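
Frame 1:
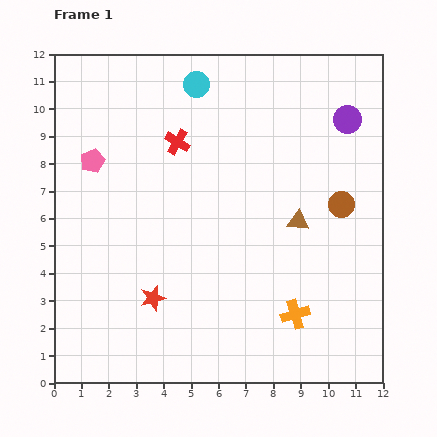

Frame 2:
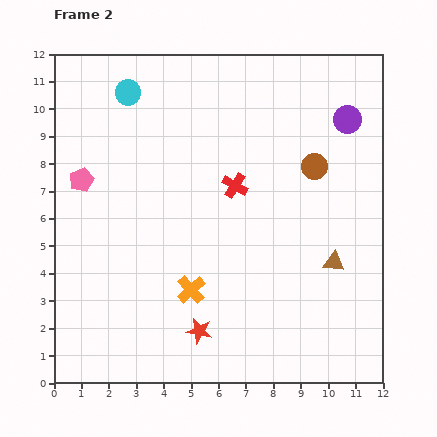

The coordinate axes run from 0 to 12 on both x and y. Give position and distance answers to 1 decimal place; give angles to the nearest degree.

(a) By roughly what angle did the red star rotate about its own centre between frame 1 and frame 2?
25° clockwise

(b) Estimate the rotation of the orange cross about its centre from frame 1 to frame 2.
26° counter-clockwise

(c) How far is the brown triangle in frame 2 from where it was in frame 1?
2.0

The brown triangle moved from (8.9, 5.9) to (10.2, 4.4), a distance of √(1.3² + 1.5²) ≈ 2.0.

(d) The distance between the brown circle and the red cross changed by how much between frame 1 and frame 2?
-3.4

Distance in frame 1: 6.4. Distance in frame 2: 3.0.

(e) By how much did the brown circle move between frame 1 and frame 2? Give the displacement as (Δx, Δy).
(-1.0, 1.4)

The brown circle was at (10.5, 6.5) in frame 1 and (9.5, 7.9) in frame 2.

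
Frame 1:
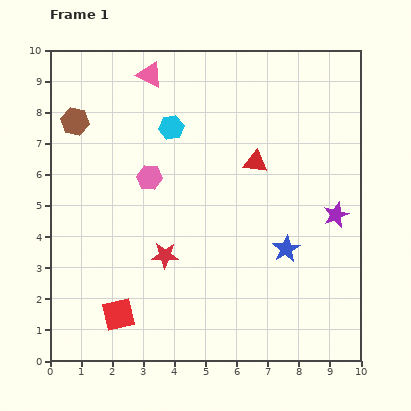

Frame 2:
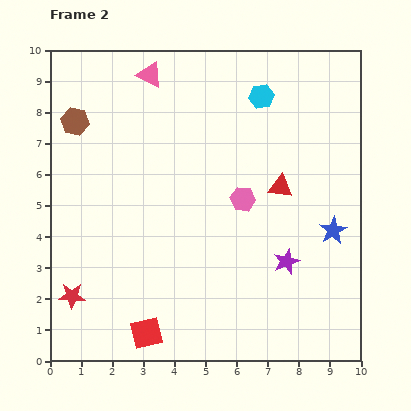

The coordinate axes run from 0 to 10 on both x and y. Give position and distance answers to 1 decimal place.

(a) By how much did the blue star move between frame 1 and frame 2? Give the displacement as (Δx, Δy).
(1.5, 0.6)

The blue star was at (7.6, 3.6) in frame 1 and (9.1, 4.2) in frame 2.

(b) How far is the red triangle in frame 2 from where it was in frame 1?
1.1

The red triangle moved from (6.6, 6.4) to (7.4, 5.6), a distance of √(0.8² + 0.8²) ≈ 1.1.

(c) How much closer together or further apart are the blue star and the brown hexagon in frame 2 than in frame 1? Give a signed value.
+1.1

Distance in frame 1: 7.9. Distance in frame 2: 9.0.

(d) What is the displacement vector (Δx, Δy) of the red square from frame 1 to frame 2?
(0.9, -0.6)

The red square was at (2.2, 1.5) in frame 1 and (3.1, 0.9) in frame 2.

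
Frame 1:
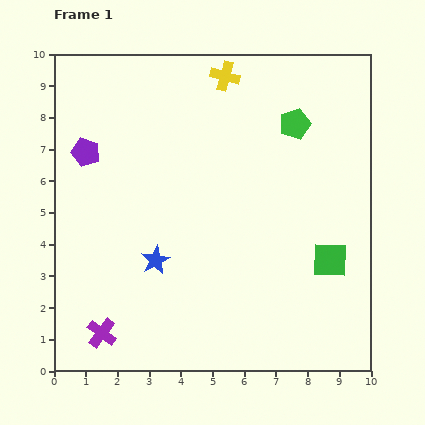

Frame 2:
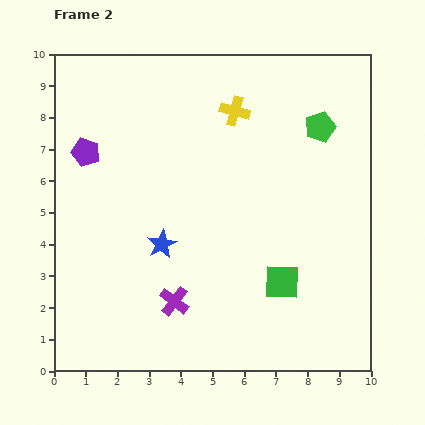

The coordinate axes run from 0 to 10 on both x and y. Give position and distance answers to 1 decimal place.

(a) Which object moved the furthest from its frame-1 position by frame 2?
the purple cross

(moved 2.5; next 1.7)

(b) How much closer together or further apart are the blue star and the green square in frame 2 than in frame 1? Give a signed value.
-1.5

Distance in frame 1: 5.5. Distance in frame 2: 4.0.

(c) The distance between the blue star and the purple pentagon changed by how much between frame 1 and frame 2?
-0.2

Distance in frame 1: 4.0. Distance in frame 2: 3.8.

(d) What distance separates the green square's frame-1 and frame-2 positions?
1.7

The green square moved from (8.7, 3.5) to (7.2, 2.8), a distance of √(1.5² + 0.7²) ≈ 1.7.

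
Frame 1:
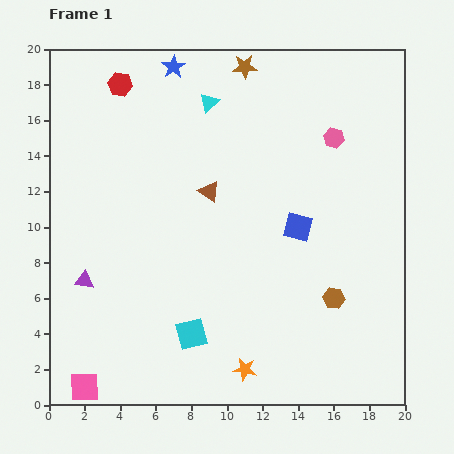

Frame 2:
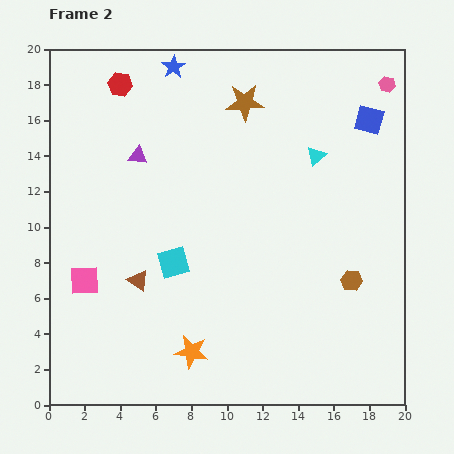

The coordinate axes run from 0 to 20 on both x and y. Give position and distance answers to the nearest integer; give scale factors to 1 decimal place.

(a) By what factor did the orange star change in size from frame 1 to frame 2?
1.4×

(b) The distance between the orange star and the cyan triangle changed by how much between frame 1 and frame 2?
-2

Distance in frame 1: 15. Distance in frame 2: 13.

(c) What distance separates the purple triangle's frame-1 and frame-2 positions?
8

The purple triangle moved from (2, 7) to (5, 14), a distance of √(3² + 7²) ≈ 8.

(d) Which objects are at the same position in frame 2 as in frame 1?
the blue star, the red hexagon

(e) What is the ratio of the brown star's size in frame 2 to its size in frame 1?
1.6×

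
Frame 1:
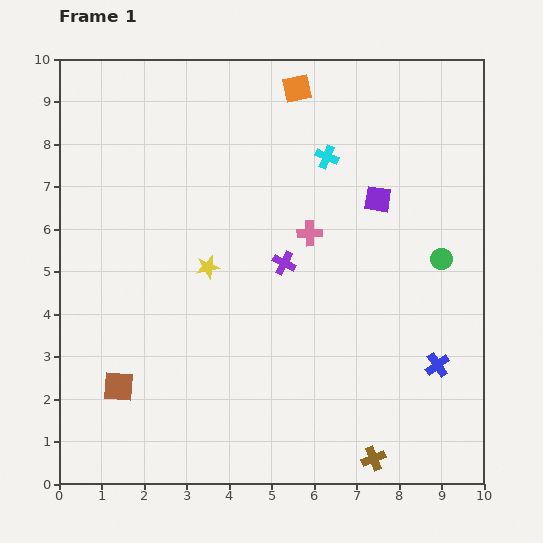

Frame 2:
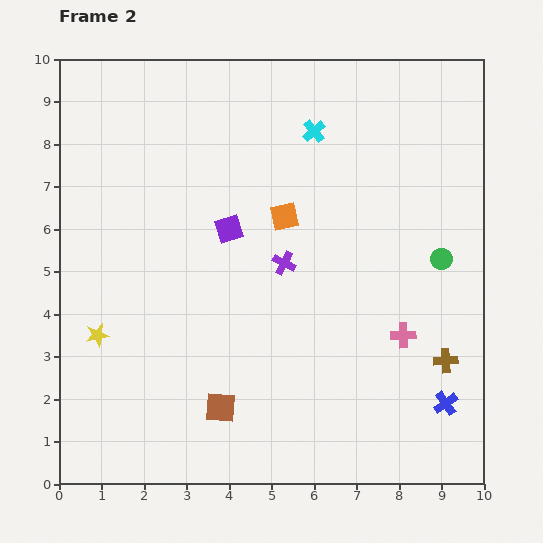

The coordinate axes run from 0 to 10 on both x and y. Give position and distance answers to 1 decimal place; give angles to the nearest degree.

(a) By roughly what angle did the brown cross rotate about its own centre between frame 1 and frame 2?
17° clockwise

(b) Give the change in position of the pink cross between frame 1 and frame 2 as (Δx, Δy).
(2.2, -2.4)

The pink cross was at (5.9, 5.9) in frame 1 and (8.1, 3.5) in frame 2.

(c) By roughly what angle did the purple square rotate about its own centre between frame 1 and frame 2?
27° counter-clockwise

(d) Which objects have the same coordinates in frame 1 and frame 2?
the purple cross, the green circle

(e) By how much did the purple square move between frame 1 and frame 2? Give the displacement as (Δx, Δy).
(-3.5, -0.7)

The purple square was at (7.5, 6.7) in frame 1 and (4.0, 6.0) in frame 2.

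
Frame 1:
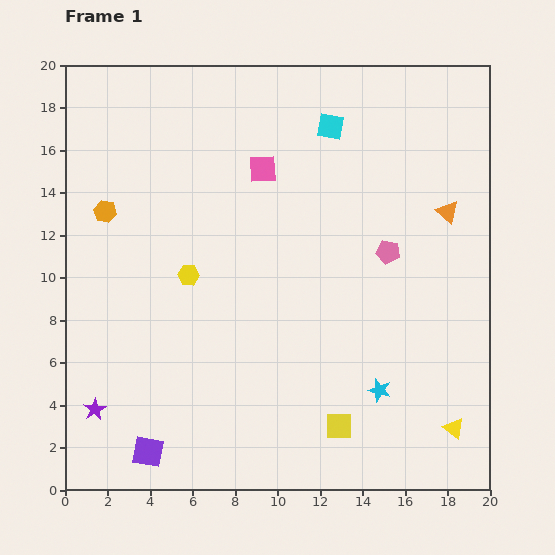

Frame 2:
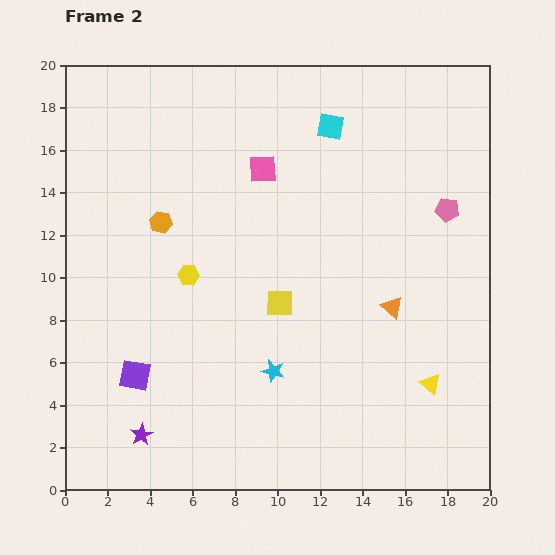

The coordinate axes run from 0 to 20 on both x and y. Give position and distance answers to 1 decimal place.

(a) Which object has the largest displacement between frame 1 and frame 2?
the yellow square

(moved 6.4; next 5.2)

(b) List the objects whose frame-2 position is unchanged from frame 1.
the cyan square, the pink square, the yellow hexagon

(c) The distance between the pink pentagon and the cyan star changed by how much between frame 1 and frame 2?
+4.7

Distance in frame 1: 6.5. Distance in frame 2: 11.2.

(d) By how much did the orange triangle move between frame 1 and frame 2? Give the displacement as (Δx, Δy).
(-2.6, -4.5)

The orange triangle was at (18.0, 13.1) in frame 1 and (15.4, 8.6) in frame 2.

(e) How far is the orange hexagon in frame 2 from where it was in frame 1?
2.6

The orange hexagon moved from (1.9, 13.1) to (4.5, 12.6), a distance of √(2.6² + 0.5²) ≈ 2.6.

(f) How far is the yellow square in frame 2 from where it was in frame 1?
6.4

The yellow square moved from (12.9, 3.0) to (10.1, 8.8), a distance of √(2.8² + 5.8²) ≈ 6.4.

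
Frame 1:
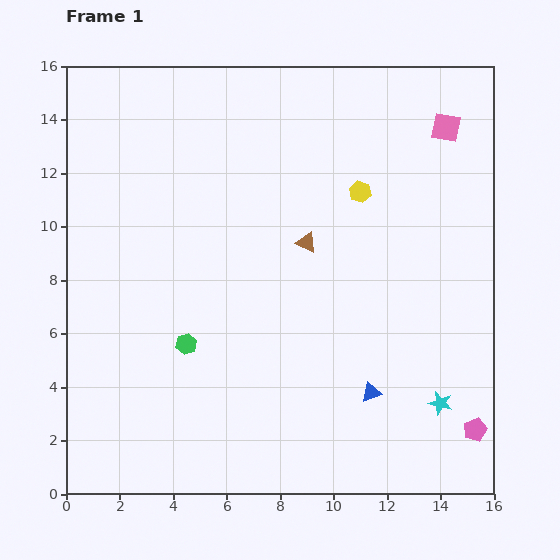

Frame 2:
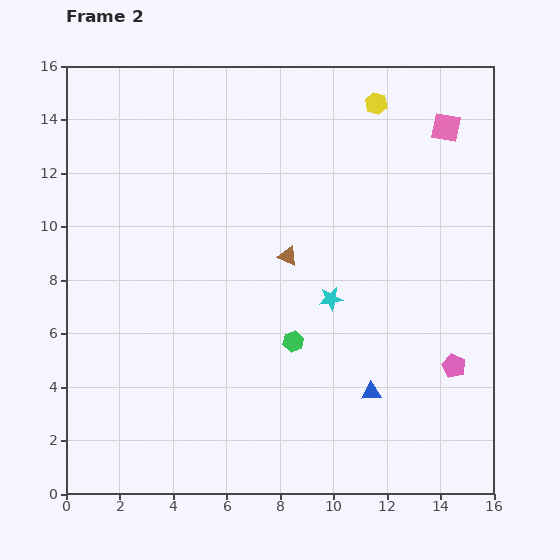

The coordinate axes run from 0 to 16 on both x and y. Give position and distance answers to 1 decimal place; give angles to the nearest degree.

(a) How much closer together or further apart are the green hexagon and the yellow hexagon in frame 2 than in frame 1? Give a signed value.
+0.8

Distance in frame 1: 8.6. Distance in frame 2: 9.4.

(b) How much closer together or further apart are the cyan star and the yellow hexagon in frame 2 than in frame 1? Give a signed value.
-1.0

Distance in frame 1: 8.5. Distance in frame 2: 7.5.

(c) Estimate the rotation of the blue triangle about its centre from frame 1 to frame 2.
17° clockwise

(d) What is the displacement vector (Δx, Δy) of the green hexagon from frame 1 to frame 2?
(4.0, 0.1)

The green hexagon was at (4.5, 5.6) in frame 1 and (8.5, 5.7) in frame 2.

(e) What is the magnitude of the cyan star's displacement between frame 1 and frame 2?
5.7

The cyan star moved from (14.0, 3.4) to (9.9, 7.3), a distance of √(4.1² + 3.9²) ≈ 5.7.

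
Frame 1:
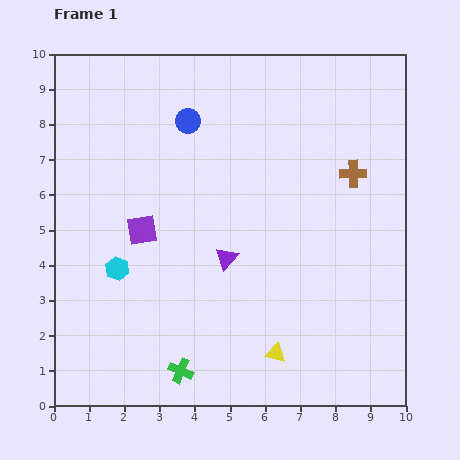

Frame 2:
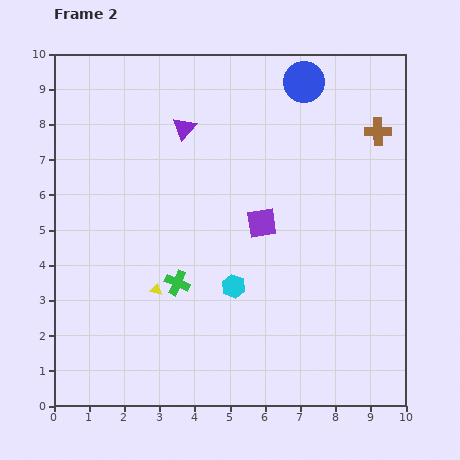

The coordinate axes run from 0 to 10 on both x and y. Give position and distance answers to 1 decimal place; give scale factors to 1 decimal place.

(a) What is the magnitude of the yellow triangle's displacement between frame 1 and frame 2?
3.8

The yellow triangle moved from (6.3, 1.5) to (2.9, 3.3), a distance of √(3.4² + 1.8²) ≈ 3.8.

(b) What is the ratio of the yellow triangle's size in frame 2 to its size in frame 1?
0.6×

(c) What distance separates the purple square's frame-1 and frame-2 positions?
3.4

The purple square moved from (2.5, 5.0) to (5.9, 5.2), a distance of √(3.4² + 0.2²) ≈ 3.4.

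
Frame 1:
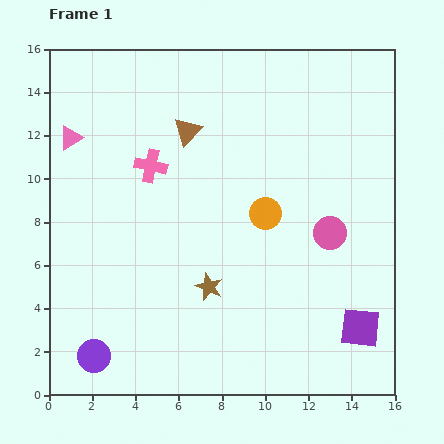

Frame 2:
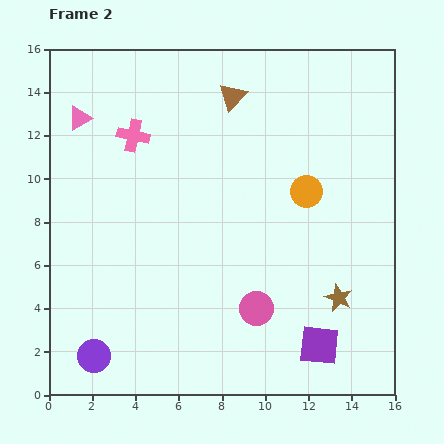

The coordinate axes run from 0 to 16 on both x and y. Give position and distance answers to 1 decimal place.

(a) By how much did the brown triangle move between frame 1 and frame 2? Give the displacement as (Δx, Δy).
(2.1, 1.6)

The brown triangle was at (6.4, 12.2) in frame 1 and (8.5, 13.8) in frame 2.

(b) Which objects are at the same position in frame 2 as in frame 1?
the purple circle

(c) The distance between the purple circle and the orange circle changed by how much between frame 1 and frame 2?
+2.1

Distance in frame 1: 10.3. Distance in frame 2: 12.4.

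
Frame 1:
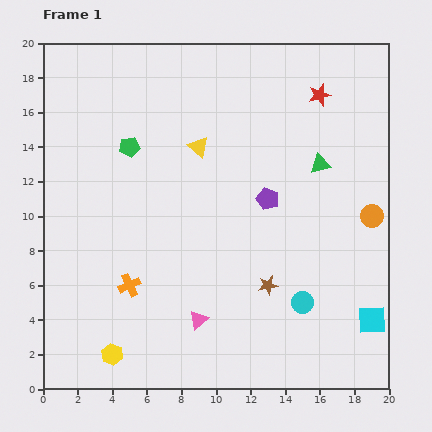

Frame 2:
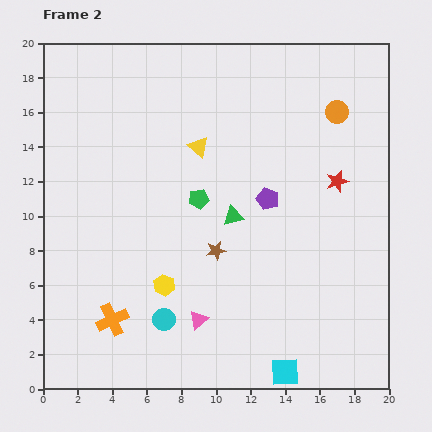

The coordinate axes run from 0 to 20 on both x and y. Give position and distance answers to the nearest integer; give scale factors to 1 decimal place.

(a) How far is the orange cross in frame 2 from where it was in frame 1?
2

The orange cross moved from (5, 6) to (4, 4), a distance of √(1² + 2²) ≈ 2.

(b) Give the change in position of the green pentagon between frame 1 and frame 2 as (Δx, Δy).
(4, -3)

The green pentagon was at (5, 14) in frame 1 and (9, 11) in frame 2.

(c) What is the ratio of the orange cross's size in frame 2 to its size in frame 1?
1.4×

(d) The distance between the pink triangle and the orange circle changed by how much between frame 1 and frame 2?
+2

Distance in frame 1: 12. Distance in frame 2: 14.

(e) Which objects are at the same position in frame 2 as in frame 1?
the yellow triangle, the pink triangle, the purple pentagon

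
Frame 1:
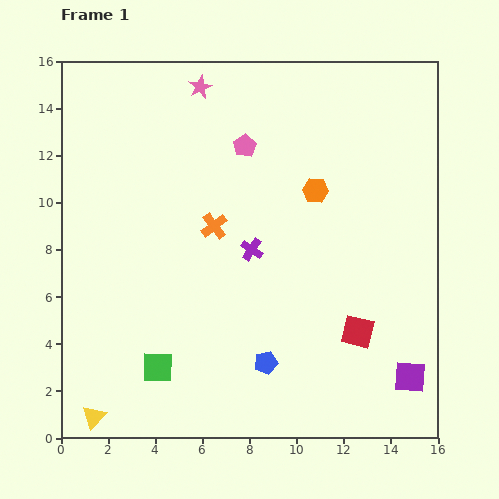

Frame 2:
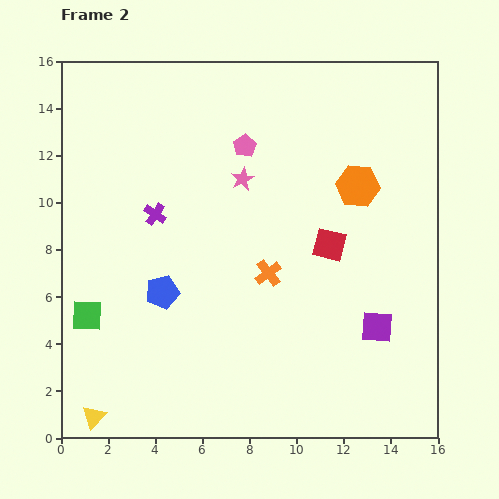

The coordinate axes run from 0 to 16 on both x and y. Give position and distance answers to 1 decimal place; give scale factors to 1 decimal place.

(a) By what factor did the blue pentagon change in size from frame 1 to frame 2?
1.5×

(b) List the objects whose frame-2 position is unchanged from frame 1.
the yellow triangle, the pink pentagon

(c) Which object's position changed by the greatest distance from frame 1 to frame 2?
the blue pentagon

(moved 5.3; next 4.4)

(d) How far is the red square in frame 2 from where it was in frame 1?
3.9

The red square moved from (12.6, 4.5) to (11.4, 8.2), a distance of √(1.2² + 3.7²) ≈ 3.9.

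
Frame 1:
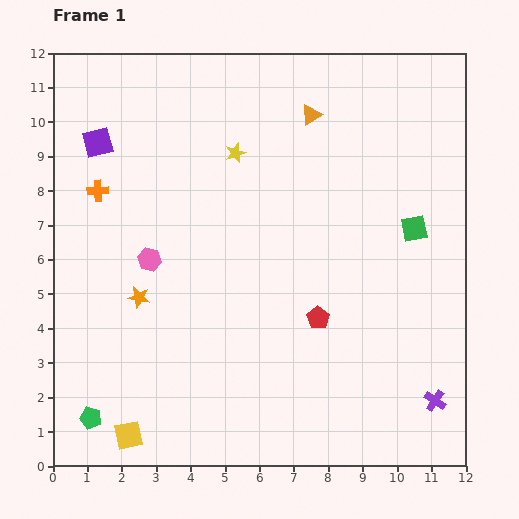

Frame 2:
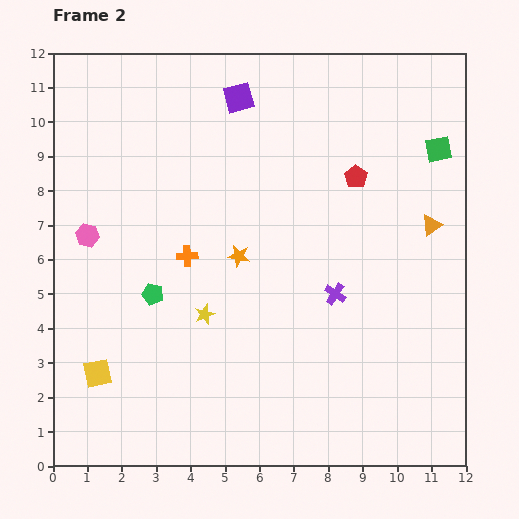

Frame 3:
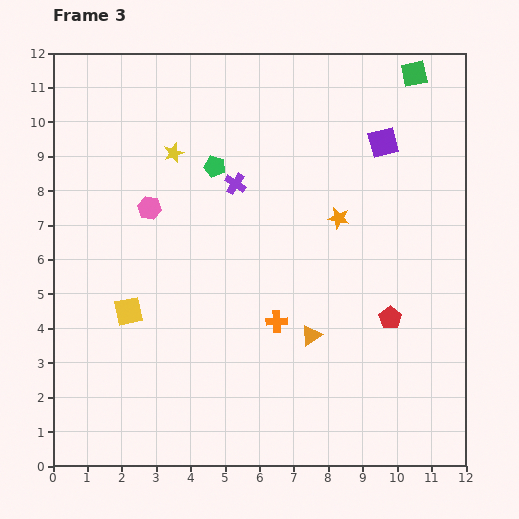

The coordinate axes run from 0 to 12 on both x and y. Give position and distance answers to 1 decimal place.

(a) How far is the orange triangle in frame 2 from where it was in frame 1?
4.7

The orange triangle moved from (7.5, 10.2) to (11.0, 7.0), a distance of √(3.5² + 3.2²) ≈ 4.7.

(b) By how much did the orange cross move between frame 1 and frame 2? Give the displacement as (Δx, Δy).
(2.6, -1.9)

The orange cross was at (1.3, 8.0) in frame 1 and (3.9, 6.1) in frame 2.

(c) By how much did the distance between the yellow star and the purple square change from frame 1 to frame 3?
+2.1

Distance in frame 1: 4.0. Distance in frame 3: 6.1.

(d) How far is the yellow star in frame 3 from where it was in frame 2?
4.8

The yellow star moved from (4.4, 4.4) to (3.5, 9.1), a distance of √(0.9² + 4.7²) ≈ 4.8.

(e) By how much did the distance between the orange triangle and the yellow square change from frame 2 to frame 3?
-5.3

Distance in frame 2: 10.6. Distance in frame 3: 5.3.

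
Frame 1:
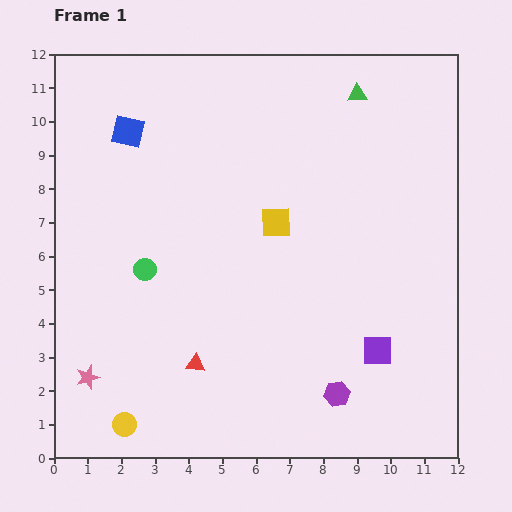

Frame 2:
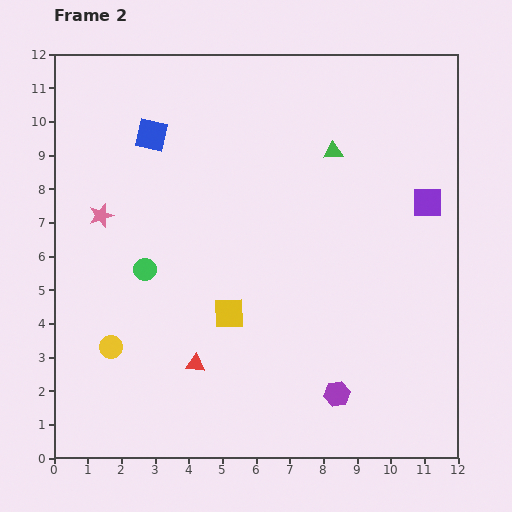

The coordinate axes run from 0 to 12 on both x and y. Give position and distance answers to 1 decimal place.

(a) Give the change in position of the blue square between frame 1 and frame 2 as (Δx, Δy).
(0.7, -0.1)

The blue square was at (2.2, 9.7) in frame 1 and (2.9, 9.6) in frame 2.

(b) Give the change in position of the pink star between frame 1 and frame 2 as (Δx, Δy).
(0.4, 4.8)

The pink star was at (1.0, 2.4) in frame 1 and (1.4, 7.2) in frame 2.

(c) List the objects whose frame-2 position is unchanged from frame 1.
the red triangle, the green circle, the purple hexagon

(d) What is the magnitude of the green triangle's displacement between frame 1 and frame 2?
1.8

The green triangle moved from (9.0, 10.8) to (8.3, 9.1), a distance of √(0.7² + 1.7²) ≈ 1.8.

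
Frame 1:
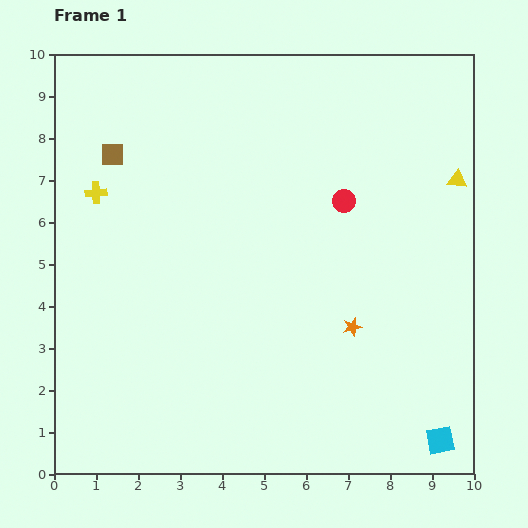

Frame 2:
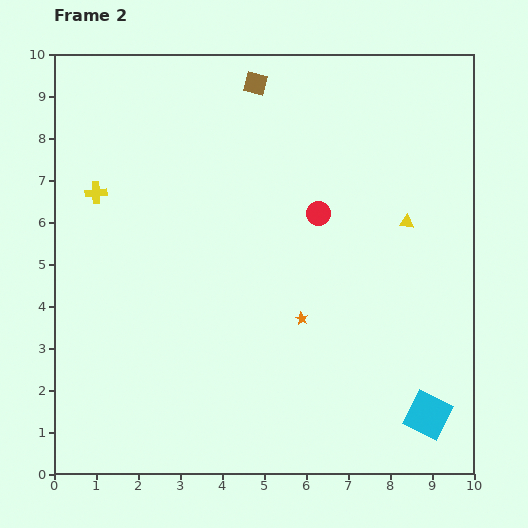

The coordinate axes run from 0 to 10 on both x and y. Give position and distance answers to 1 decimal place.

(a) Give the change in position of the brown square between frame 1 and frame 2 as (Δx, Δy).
(3.4, 1.7)

The brown square was at (1.4, 7.6) in frame 1 and (4.8, 9.3) in frame 2.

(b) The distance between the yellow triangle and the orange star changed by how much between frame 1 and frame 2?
-0.9

Distance in frame 1: 4.3. Distance in frame 2: 3.4.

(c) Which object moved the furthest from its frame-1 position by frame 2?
the brown square

(moved 3.8; next 1.6)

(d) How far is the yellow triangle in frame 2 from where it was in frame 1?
1.6

The yellow triangle moved from (9.6, 7.0) to (8.4, 6.0), a distance of √(1.2² + 1.0²) ≈ 1.6.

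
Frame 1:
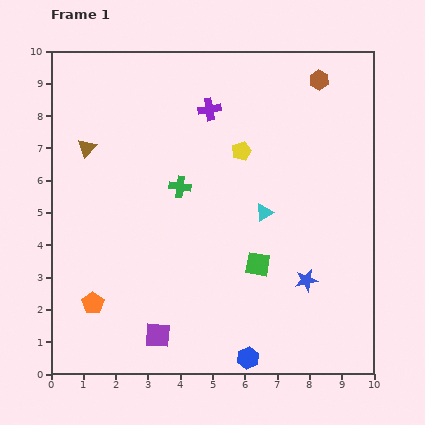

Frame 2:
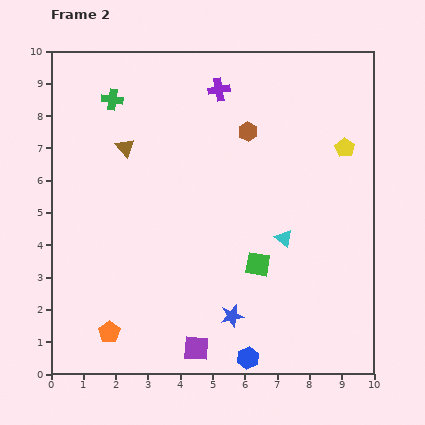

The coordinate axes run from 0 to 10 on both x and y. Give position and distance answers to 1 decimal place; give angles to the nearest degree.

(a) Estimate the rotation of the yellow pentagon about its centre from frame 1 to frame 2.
19° counter-clockwise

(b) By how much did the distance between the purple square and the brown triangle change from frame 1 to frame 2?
+0.4

Distance in frame 1: 6.2. Distance in frame 2: 6.6.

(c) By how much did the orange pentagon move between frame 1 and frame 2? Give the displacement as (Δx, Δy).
(0.5, -0.9)

The orange pentagon was at (1.3, 2.2) in frame 1 and (1.8, 1.3) in frame 2.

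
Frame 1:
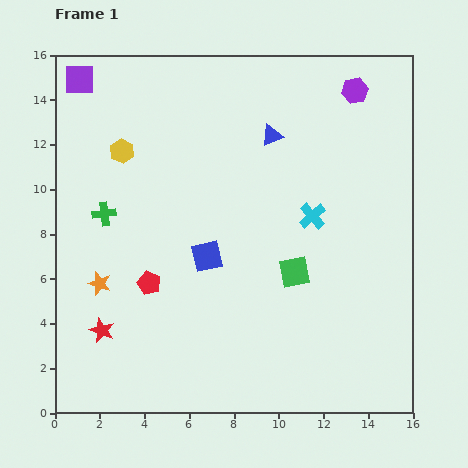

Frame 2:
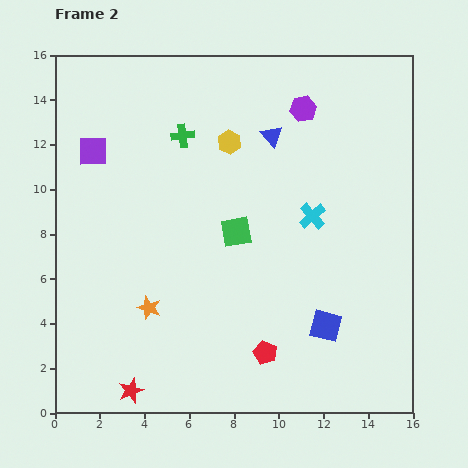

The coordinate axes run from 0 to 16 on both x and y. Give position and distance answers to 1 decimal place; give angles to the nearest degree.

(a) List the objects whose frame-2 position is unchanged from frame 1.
the cyan cross, the blue triangle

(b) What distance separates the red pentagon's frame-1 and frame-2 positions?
6.1

The red pentagon moved from (4.2, 5.8) to (9.4, 2.7), a distance of √(5.2² + 3.1²) ≈ 6.1.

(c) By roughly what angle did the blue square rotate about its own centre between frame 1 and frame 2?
27° clockwise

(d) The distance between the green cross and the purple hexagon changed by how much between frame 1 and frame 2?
-7.0

Distance in frame 1: 12.5. Distance in frame 2: 5.5.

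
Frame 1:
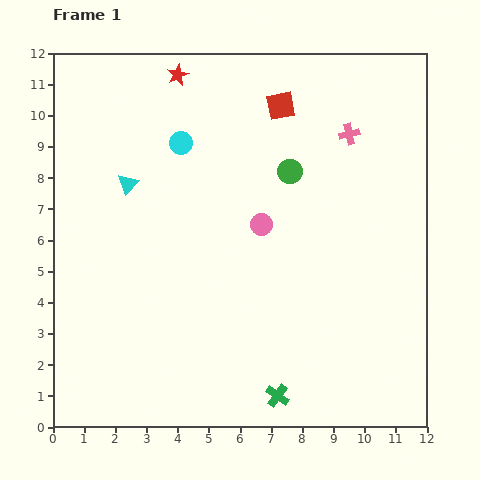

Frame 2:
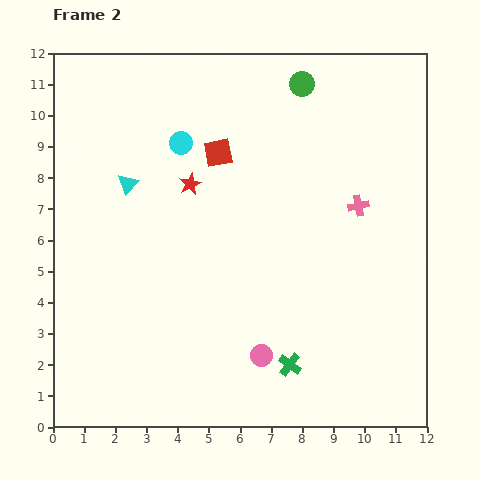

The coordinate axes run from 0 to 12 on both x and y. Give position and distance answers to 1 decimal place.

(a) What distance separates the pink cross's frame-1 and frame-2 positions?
2.3

The pink cross moved from (9.5, 9.4) to (9.8, 7.1), a distance of √(0.3² + 2.3²) ≈ 2.3.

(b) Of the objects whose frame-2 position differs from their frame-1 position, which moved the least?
the green cross

(moved 1.1)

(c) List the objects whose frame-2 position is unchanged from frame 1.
the cyan triangle, the cyan circle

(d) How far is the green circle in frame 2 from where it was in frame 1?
2.8

The green circle moved from (7.6, 8.2) to (8.0, 11.0), a distance of √(0.4² + 2.8²) ≈ 2.8.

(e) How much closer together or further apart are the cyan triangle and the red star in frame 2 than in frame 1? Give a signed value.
-1.8

Distance in frame 1: 3.8. Distance in frame 2: 2.0.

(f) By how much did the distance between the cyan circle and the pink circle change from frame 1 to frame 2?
+3.6

Distance in frame 1: 3.7. Distance in frame 2: 7.3.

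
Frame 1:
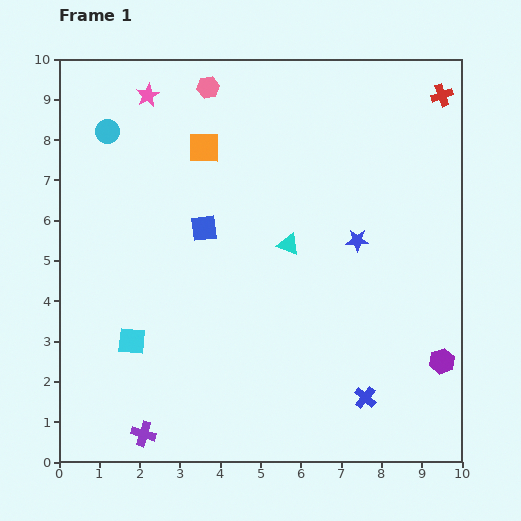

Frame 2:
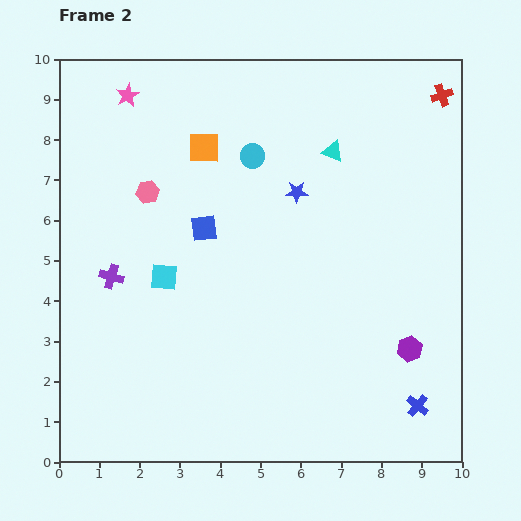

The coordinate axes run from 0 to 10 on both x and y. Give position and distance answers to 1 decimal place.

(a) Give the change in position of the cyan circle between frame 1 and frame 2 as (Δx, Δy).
(3.6, -0.6)

The cyan circle was at (1.2, 8.2) in frame 1 and (4.8, 7.6) in frame 2.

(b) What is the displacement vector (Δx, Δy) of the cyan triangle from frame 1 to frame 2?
(1.1, 2.3)

The cyan triangle was at (5.7, 5.4) in frame 1 and (6.8, 7.7) in frame 2.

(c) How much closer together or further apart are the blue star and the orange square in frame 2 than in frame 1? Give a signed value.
-1.9

Distance in frame 1: 4.4. Distance in frame 2: 2.5.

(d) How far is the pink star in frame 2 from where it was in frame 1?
0.5

The pink star moved from (2.2, 9.1) to (1.7, 9.1), a distance of √(0.5² + 0.0²) ≈ 0.5.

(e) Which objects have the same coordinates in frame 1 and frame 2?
the blue square, the red cross, the orange square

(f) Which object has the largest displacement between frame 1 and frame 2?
the purple cross

(moved 4.0; next 3.6)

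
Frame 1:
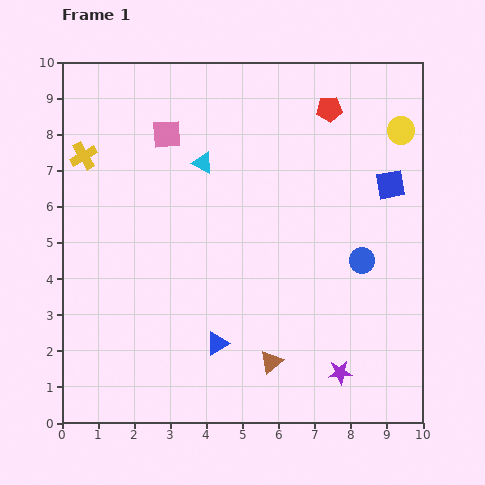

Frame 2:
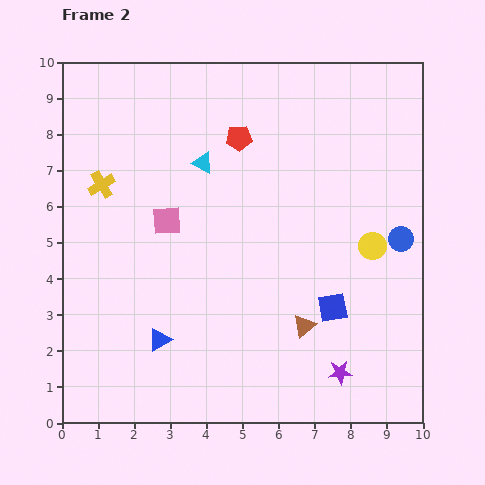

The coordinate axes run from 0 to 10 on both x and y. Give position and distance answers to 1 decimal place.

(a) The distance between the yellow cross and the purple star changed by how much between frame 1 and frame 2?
-0.9

Distance in frame 1: 9.3. Distance in frame 2: 8.4.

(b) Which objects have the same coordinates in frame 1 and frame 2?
the purple star, the cyan triangle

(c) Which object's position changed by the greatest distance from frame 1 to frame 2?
the blue square

(moved 3.8; next 3.3)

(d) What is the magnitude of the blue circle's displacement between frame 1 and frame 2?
1.3

The blue circle moved from (8.3, 4.5) to (9.4, 5.1), a distance of √(1.1² + 0.6²) ≈ 1.3.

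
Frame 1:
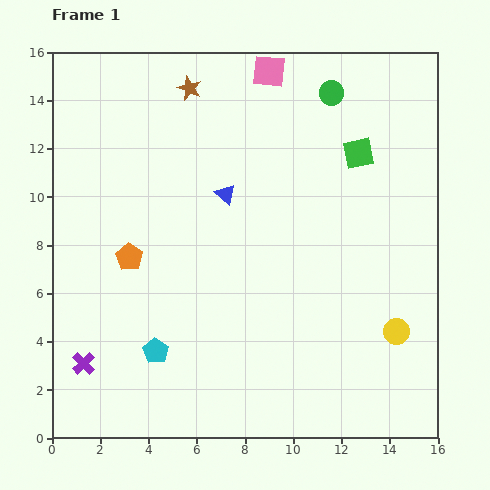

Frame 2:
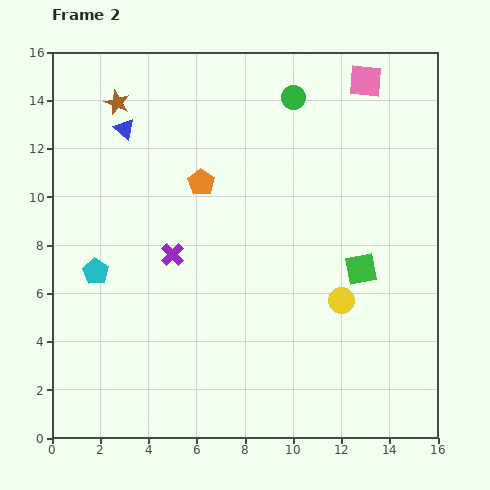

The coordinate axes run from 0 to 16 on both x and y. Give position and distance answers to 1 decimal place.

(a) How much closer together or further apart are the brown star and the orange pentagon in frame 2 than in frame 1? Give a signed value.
-2.6

Distance in frame 1: 7.4. Distance in frame 2: 4.8.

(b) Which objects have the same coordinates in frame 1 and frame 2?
none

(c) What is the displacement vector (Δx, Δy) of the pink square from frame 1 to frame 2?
(4.0, -0.4)

The pink square was at (9.0, 15.2) in frame 1 and (13.0, 14.8) in frame 2.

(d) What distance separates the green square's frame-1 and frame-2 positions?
4.8

The green square moved from (12.7, 11.8) to (12.8, 7.0), a distance of √(0.1² + 4.8²) ≈ 4.8.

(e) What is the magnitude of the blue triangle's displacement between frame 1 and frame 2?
5.0

The blue triangle moved from (7.2, 10.1) to (3.0, 12.8), a distance of √(4.2² + 2.7²) ≈ 5.0.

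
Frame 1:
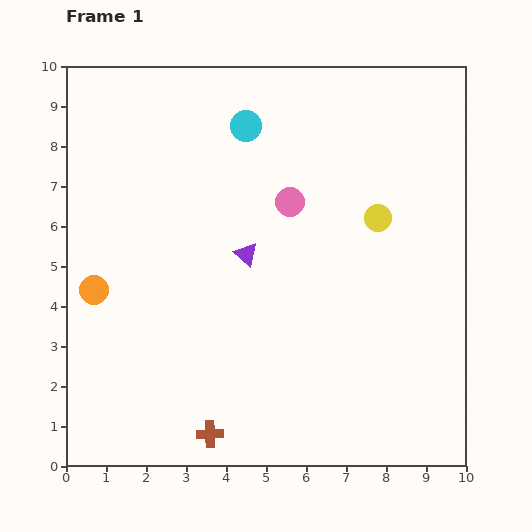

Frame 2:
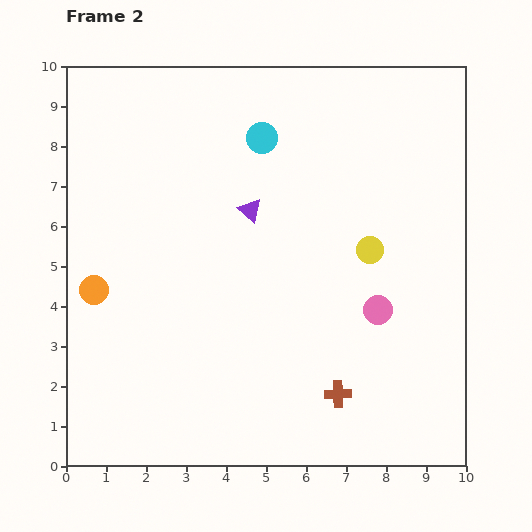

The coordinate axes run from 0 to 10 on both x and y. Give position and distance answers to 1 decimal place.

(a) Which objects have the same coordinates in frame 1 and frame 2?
the orange circle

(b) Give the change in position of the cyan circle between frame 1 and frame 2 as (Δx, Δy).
(0.4, -0.3)

The cyan circle was at (4.5, 8.5) in frame 1 and (4.9, 8.2) in frame 2.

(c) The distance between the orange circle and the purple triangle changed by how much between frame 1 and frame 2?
+0.5

Distance in frame 1: 3.9. Distance in frame 2: 4.4.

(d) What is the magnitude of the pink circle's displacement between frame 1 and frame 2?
3.5

The pink circle moved from (5.6, 6.6) to (7.8, 3.9), a distance of √(2.2² + 2.7²) ≈ 3.5.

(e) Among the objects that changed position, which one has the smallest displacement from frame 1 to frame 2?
the cyan circle

(moved 0.5)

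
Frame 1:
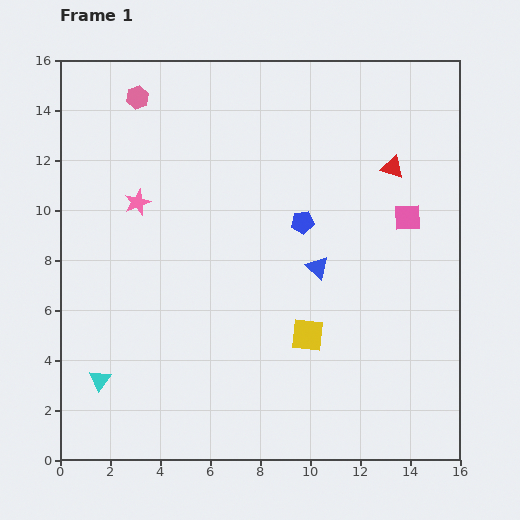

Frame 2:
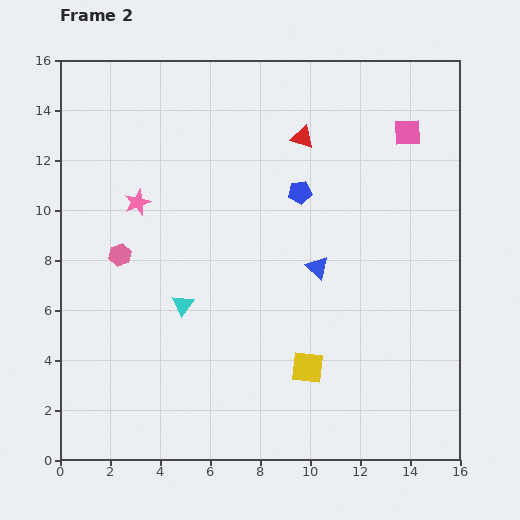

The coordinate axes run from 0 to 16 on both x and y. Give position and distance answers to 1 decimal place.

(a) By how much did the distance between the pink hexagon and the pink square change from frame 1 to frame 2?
+0.7

Distance in frame 1: 11.8. Distance in frame 2: 12.5.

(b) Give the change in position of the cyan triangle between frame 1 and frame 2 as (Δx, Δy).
(3.3, 3.0)

The cyan triangle was at (1.6, 3.2) in frame 1 and (4.9, 6.2) in frame 2.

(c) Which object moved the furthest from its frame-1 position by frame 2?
the pink hexagon

(moved 6.3; next 4.5)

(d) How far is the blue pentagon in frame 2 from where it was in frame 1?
1.2

The blue pentagon moved from (9.7, 9.5) to (9.6, 10.7), a distance of √(0.1² + 1.2²) ≈ 1.2.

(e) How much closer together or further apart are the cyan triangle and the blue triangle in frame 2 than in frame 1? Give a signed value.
-4.2

Distance in frame 1: 9.8. Distance in frame 2: 5.6.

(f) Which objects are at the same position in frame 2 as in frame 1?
the pink star, the blue triangle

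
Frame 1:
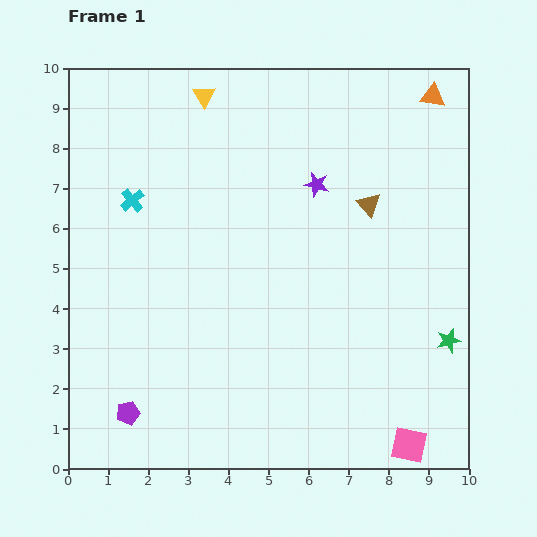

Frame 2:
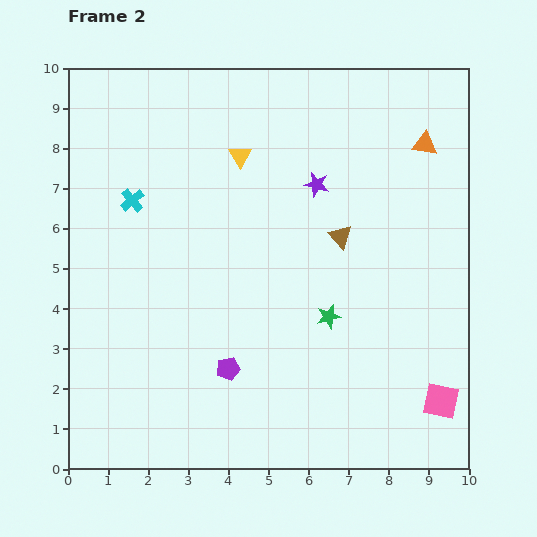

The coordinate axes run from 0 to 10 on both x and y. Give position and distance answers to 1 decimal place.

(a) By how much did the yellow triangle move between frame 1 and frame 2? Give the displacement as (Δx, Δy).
(0.9, -1.5)

The yellow triangle was at (3.4, 9.3) in frame 1 and (4.3, 7.8) in frame 2.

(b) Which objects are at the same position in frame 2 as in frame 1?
the cyan cross, the purple star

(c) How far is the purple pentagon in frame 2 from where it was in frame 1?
2.7

The purple pentagon moved from (1.5, 1.4) to (4.0, 2.5), a distance of √(2.5² + 1.1²) ≈ 2.7.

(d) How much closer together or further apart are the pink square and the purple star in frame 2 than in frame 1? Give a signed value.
-0.7

Distance in frame 1: 6.9. Distance in frame 2: 6.2.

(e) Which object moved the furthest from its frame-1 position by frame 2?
the green star

(moved 3.1; next 2.7)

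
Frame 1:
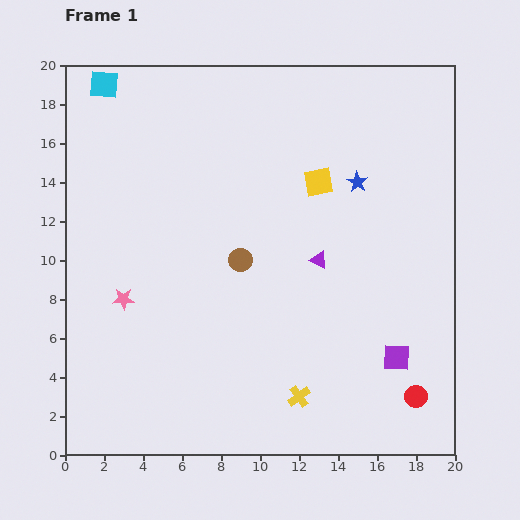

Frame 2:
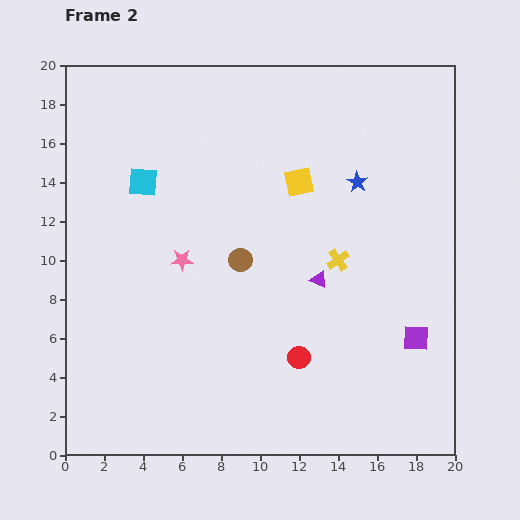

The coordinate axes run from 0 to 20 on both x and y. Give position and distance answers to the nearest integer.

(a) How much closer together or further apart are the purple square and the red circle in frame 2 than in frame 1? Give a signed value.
+4

Distance in frame 1: 2. Distance in frame 2: 6.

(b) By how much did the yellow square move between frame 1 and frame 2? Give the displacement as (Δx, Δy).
(-1, 0)

The yellow square was at (13, 14) in frame 1 and (12, 14) in frame 2.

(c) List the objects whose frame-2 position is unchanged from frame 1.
the brown circle, the blue star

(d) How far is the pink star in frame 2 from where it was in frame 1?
4

The pink star moved from (3, 8) to (6, 10), a distance of √(3² + 2²) ≈ 4.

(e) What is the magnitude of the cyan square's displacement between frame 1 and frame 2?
5

The cyan square moved from (2, 19) to (4, 14), a distance of √(2² + 5²) ≈ 5.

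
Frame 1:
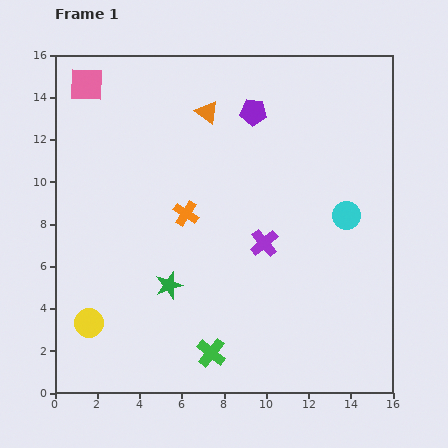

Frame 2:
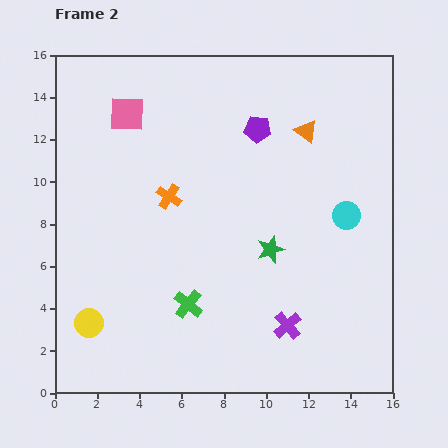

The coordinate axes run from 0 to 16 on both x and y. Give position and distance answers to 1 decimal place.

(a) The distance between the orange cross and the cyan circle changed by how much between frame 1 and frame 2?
+0.8

Distance in frame 1: 7.6. Distance in frame 2: 8.4.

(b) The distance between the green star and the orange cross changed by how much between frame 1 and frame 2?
+1.9

Distance in frame 1: 3.5. Distance in frame 2: 5.4.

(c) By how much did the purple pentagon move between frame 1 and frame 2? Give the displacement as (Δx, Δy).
(0.2, -0.8)

The purple pentagon was at (9.4, 13.3) in frame 1 and (9.6, 12.5) in frame 2.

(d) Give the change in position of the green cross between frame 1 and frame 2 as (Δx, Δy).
(-1.1, 2.3)

The green cross was at (7.4, 1.9) in frame 1 and (6.3, 4.2) in frame 2.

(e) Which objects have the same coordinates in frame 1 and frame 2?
the yellow circle, the cyan circle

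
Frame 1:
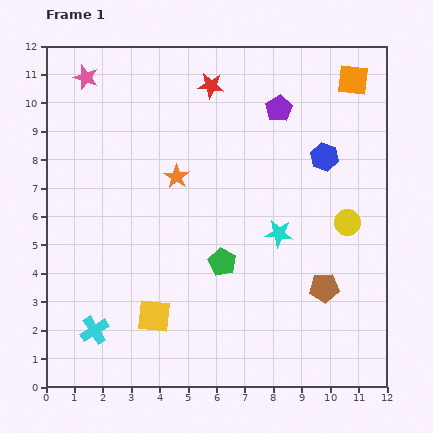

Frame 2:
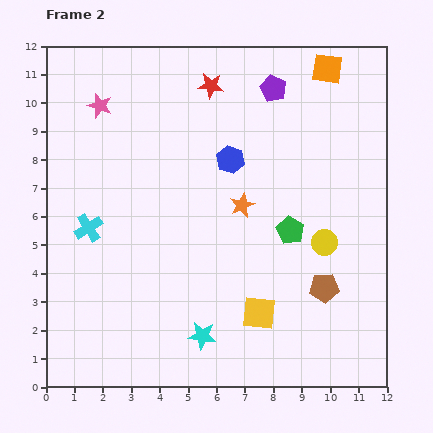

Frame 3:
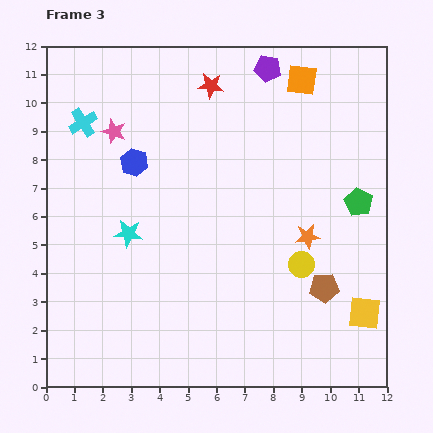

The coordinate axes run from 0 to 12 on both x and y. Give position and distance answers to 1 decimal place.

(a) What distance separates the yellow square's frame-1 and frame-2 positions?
3.7

The yellow square moved from (3.8, 2.5) to (7.5, 2.6), a distance of √(3.7² + 0.1²) ≈ 3.7.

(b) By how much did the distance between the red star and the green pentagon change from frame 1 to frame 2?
-0.4

Distance in frame 1: 6.2. Distance in frame 2: 5.8.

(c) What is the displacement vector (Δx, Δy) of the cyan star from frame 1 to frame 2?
(-2.7, -3.6)

The cyan star was at (8.2, 5.4) in frame 1 and (5.5, 1.8) in frame 2.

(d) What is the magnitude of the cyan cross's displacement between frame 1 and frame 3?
7.3

The cyan cross moved from (1.7, 2.0) to (1.3, 9.3), a distance of √(0.4² + 7.3²) ≈ 7.3.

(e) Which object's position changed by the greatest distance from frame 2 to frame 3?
the cyan star

(moved 4.4; next 3.7)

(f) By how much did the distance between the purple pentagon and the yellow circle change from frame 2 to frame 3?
+1.3

Distance in frame 2: 5.7. Distance in frame 3: 7.0.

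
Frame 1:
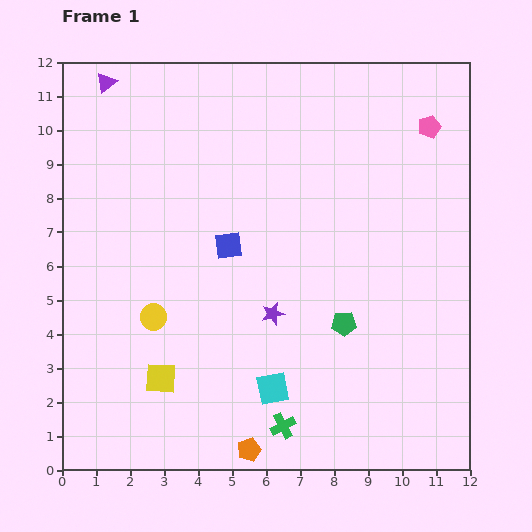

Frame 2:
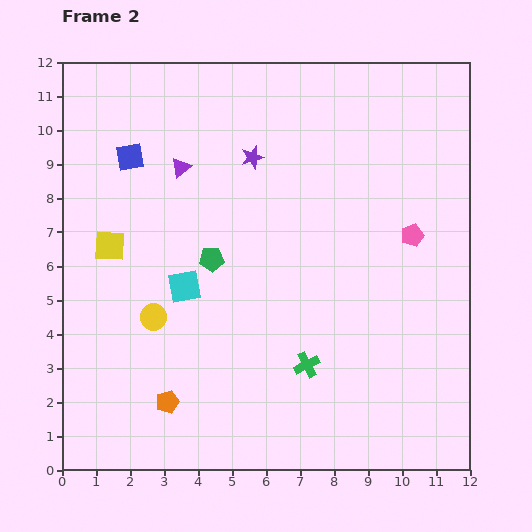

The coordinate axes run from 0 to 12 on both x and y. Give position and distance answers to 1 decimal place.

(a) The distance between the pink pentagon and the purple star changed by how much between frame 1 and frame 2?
-2.0

Distance in frame 1: 7.2. Distance in frame 2: 5.2.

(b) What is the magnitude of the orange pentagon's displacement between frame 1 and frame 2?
2.8

The orange pentagon moved from (5.5, 0.6) to (3.1, 2.0), a distance of √(2.4² + 1.4²) ≈ 2.8.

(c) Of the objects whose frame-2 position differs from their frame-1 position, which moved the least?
the green cross

(moved 1.9)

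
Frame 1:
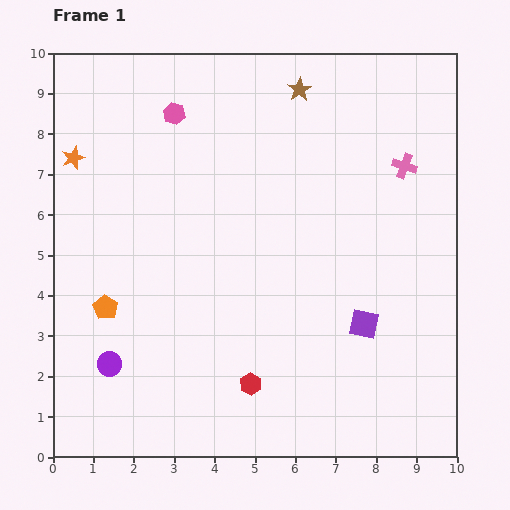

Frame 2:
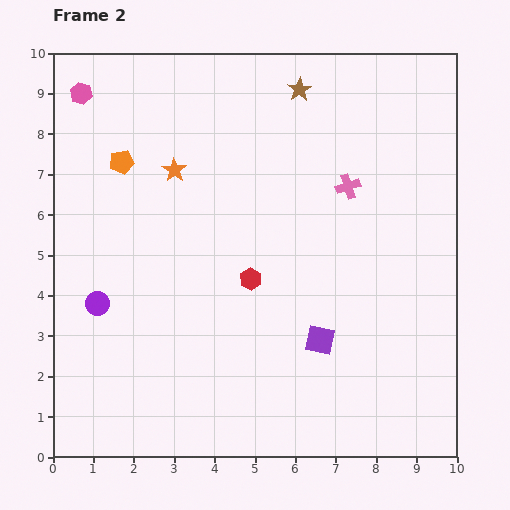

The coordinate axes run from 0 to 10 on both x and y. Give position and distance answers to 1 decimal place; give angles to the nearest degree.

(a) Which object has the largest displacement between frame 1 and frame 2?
the orange pentagon

(moved 3.6; next 2.6)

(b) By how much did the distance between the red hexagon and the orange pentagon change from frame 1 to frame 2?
+0.2

Distance in frame 1: 4.1. Distance in frame 2: 4.3.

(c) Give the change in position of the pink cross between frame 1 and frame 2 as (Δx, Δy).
(-1.4, -0.5)

The pink cross was at (8.7, 7.2) in frame 1 and (7.3, 6.7) in frame 2.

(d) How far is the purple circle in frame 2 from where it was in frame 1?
1.5

The purple circle moved from (1.4, 2.3) to (1.1, 3.8), a distance of √(0.3² + 1.5²) ≈ 1.5.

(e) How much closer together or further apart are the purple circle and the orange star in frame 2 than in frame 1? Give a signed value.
-1.4

Distance in frame 1: 5.2. Distance in frame 2: 3.8.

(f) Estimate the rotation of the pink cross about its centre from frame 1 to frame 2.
37° counter-clockwise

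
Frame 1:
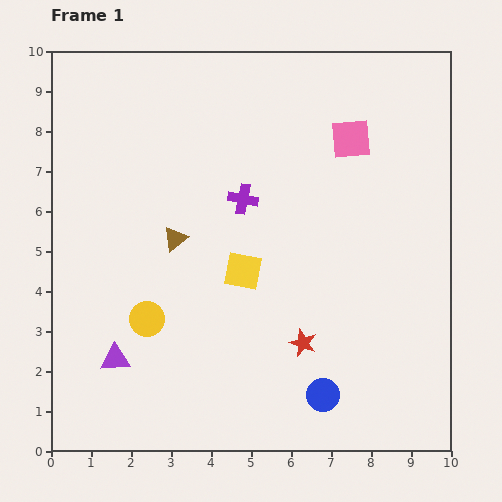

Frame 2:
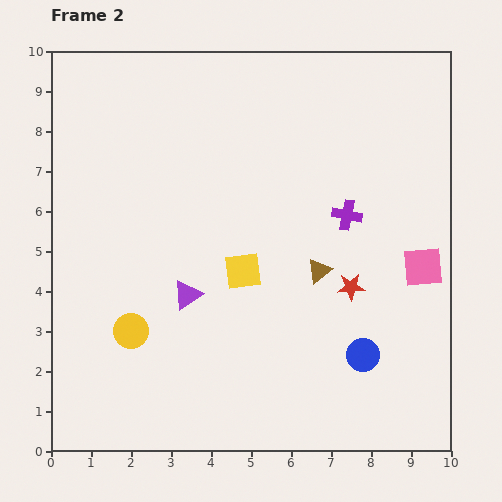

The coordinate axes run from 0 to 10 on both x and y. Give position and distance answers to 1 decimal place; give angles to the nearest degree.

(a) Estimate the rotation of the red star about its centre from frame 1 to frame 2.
24° counter-clockwise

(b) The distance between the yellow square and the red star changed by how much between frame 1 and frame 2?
+0.4

Distance in frame 1: 2.3. Distance in frame 2: 2.7.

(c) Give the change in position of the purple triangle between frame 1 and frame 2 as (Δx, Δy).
(1.8, 1.6)

The purple triangle was at (1.6, 2.3) in frame 1 and (3.4, 3.9) in frame 2.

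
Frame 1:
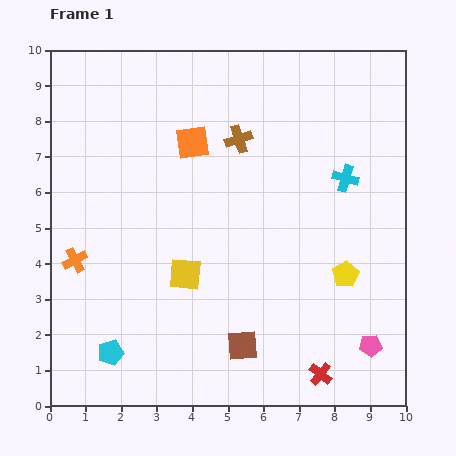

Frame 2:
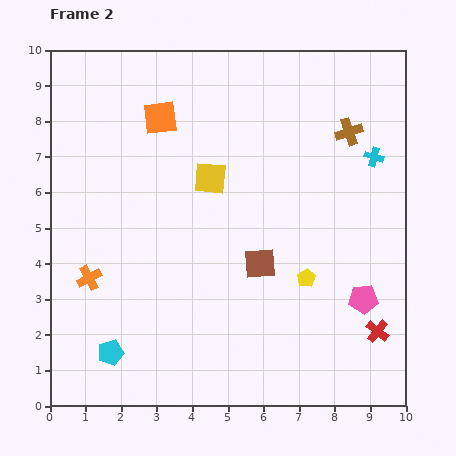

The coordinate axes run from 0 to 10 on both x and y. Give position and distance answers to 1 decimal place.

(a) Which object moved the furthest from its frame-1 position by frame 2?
the brown cross

(moved 3.1; next 2.8)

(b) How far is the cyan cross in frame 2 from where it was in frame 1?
1.0

The cyan cross moved from (8.3, 6.4) to (9.1, 7.0), a distance of √(0.8² + 0.6²) ≈ 1.0.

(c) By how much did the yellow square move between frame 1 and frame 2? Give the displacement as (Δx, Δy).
(0.7, 2.7)

The yellow square was at (3.8, 3.7) in frame 1 and (4.5, 6.4) in frame 2.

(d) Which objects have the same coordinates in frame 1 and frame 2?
the cyan pentagon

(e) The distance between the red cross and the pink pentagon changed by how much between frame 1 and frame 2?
-0.6

Distance in frame 1: 1.6. Distance in frame 2: 1.0.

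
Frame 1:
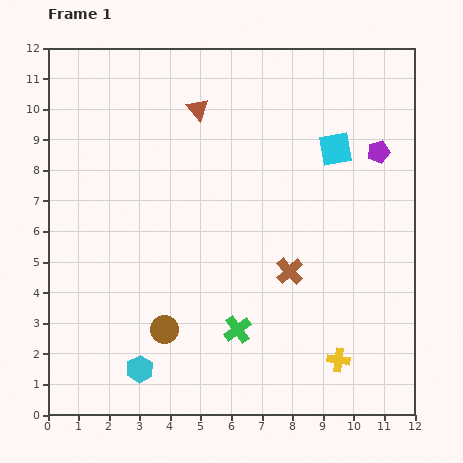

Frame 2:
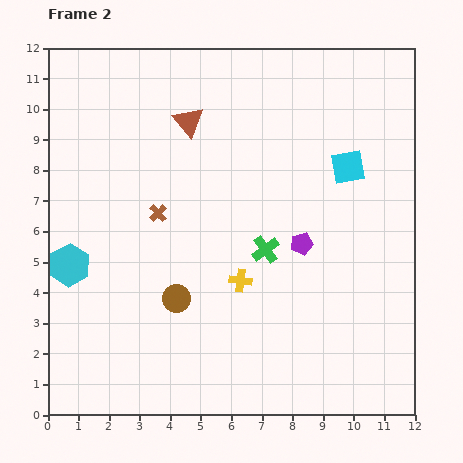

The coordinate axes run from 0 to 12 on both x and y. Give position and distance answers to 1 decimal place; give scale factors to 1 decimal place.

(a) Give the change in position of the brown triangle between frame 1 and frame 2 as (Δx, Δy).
(-0.3, -0.4)

The brown triangle was at (4.9, 10.0) in frame 1 and (4.6, 9.6) in frame 2.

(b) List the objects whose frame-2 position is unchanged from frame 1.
none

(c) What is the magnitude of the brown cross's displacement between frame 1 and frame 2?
4.7

The brown cross moved from (7.9, 4.7) to (3.6, 6.6), a distance of √(4.3² + 1.9²) ≈ 4.7.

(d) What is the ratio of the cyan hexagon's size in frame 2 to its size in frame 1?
1.6×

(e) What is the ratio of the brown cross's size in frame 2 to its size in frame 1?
0.6×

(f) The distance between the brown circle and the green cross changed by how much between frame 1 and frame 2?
+0.9

Distance in frame 1: 2.4. Distance in frame 2: 3.3.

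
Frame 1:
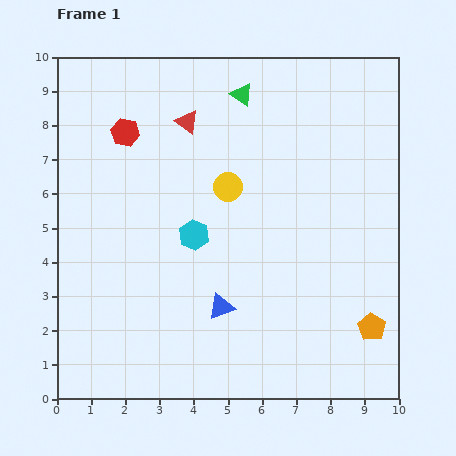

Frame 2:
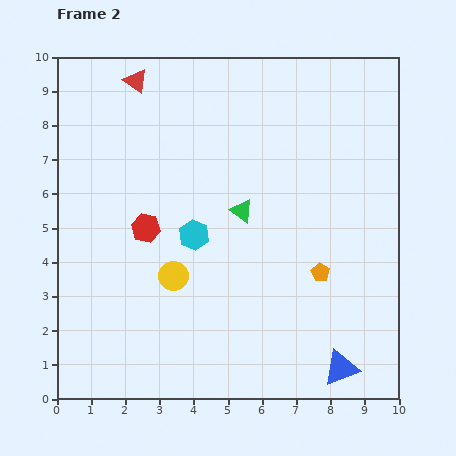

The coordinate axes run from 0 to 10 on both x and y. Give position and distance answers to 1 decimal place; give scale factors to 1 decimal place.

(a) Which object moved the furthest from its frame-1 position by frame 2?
the blue triangle

(moved 3.9; next 3.4)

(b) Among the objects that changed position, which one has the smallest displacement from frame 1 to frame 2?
the red triangle

(moved 1.9)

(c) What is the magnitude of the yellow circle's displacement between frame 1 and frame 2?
3.1

The yellow circle moved from (5.0, 6.2) to (3.4, 3.6), a distance of √(1.6² + 2.6²) ≈ 3.1.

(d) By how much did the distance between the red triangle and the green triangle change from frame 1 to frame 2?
+3.1

Distance in frame 1: 1.8. Distance in frame 2: 4.9.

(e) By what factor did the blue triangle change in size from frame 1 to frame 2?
1.3×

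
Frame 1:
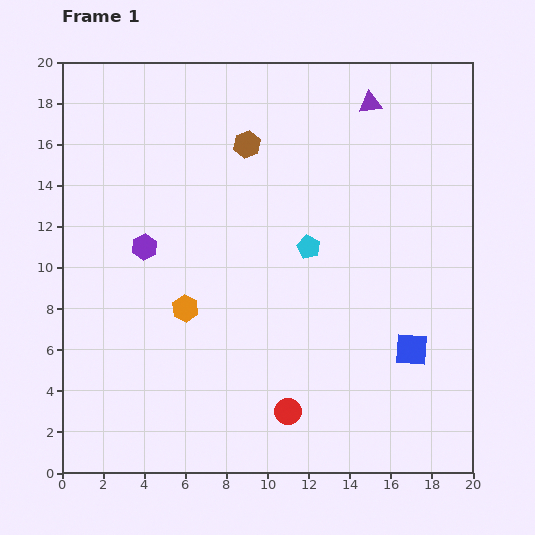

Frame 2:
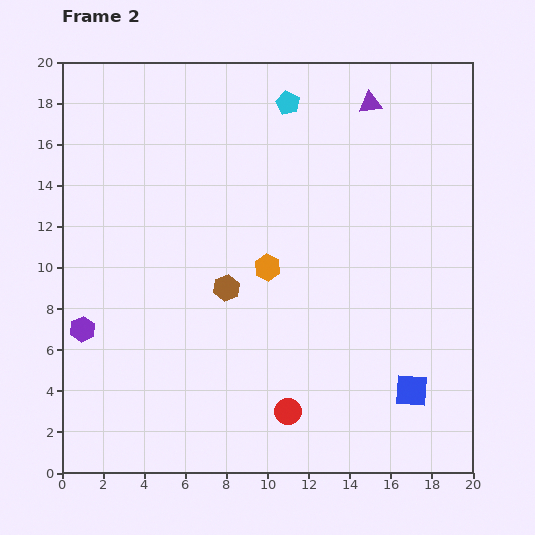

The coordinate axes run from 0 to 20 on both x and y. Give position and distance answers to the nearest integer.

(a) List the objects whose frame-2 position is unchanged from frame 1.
the red circle, the purple triangle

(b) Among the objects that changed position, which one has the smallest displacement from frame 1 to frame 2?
the blue square

(moved 2)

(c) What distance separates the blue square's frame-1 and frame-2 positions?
2

The blue square moved from (17, 6) to (17, 4), a distance of √(0² + 2²) ≈ 2.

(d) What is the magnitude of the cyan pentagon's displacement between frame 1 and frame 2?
7

The cyan pentagon moved from (12, 11) to (11, 18), a distance of √(1² + 7²) ≈ 7.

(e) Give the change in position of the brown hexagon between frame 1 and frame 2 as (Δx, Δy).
(-1, -7)

The brown hexagon was at (9, 16) in frame 1 and (8, 9) in frame 2.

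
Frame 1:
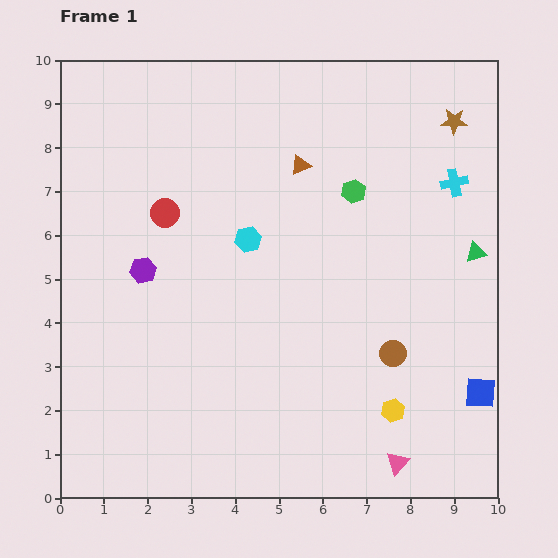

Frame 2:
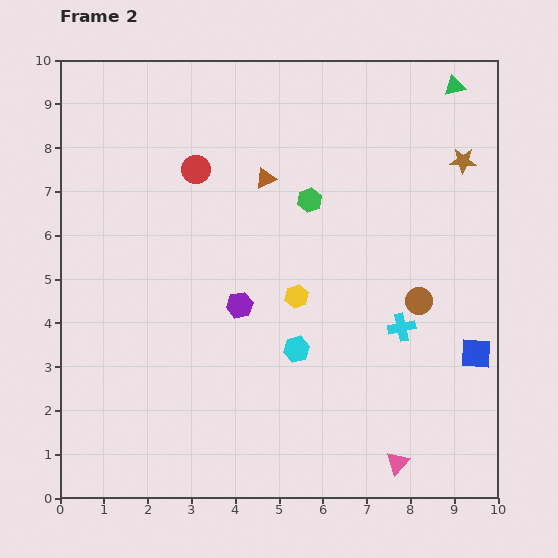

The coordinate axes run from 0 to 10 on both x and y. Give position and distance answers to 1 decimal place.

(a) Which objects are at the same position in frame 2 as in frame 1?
the pink triangle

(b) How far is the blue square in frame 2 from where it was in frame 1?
0.9

The blue square moved from (9.6, 2.4) to (9.5, 3.3), a distance of √(0.1² + 0.9²) ≈ 0.9.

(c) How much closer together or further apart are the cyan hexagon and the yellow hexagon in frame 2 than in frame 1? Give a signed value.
-3.9

Distance in frame 1: 5.1. Distance in frame 2: 1.2.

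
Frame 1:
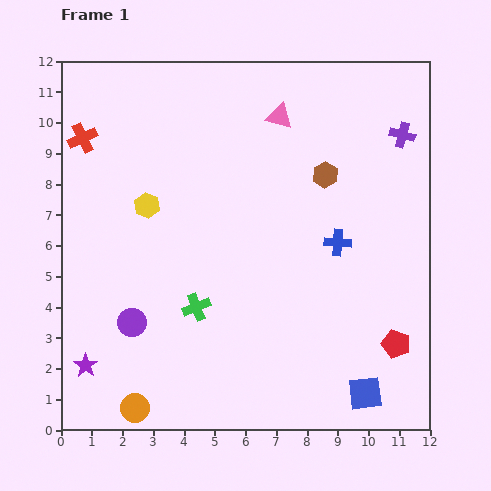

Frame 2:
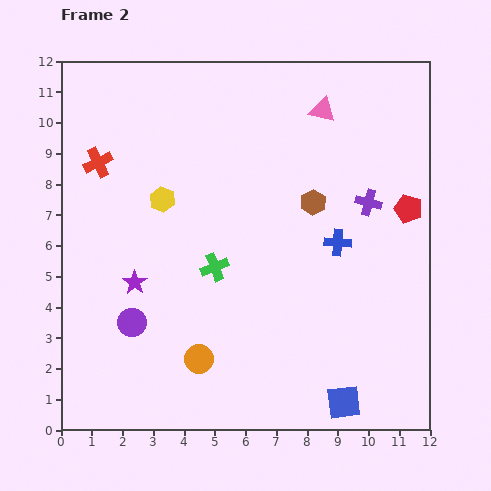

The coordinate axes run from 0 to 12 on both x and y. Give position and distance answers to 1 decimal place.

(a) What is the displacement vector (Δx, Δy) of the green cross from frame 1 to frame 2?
(0.6, 1.3)

The green cross was at (4.4, 4.0) in frame 1 and (5.0, 5.3) in frame 2.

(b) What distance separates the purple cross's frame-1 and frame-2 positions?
2.5

The purple cross moved from (11.1, 9.6) to (10.0, 7.4), a distance of √(1.1² + 2.2²) ≈ 2.5.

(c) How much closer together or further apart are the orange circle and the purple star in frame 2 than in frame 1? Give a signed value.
+1.2

Distance in frame 1: 2.1. Distance in frame 2: 3.3.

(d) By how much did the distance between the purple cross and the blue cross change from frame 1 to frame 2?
-2.5

Distance in frame 1: 4.1. Distance in frame 2: 1.6.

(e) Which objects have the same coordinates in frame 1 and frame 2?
the purple circle, the blue cross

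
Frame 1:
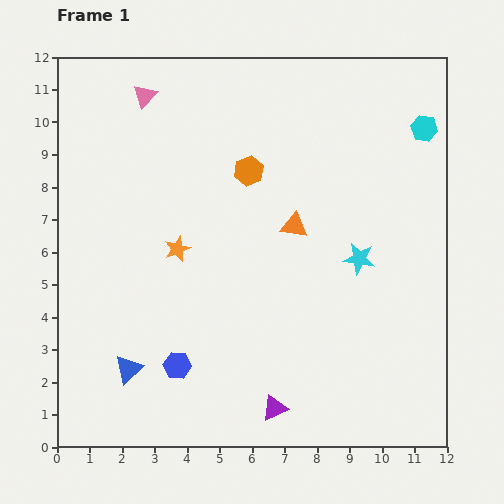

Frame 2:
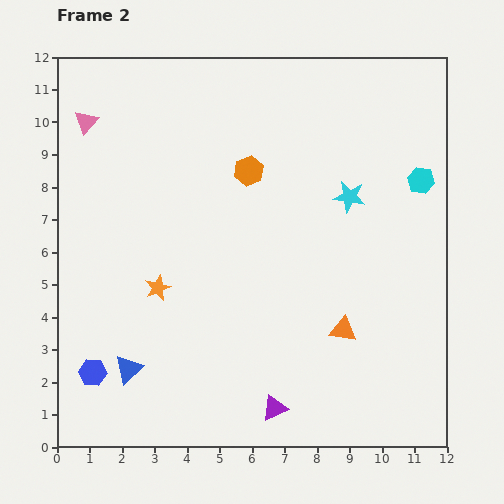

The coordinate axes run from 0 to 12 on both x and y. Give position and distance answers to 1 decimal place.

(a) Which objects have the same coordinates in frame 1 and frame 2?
the blue triangle, the orange hexagon, the purple triangle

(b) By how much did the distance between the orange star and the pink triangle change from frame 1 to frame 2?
+0.8

Distance in frame 1: 4.8. Distance in frame 2: 5.6.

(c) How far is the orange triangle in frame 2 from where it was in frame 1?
3.5

The orange triangle moved from (7.3, 6.8) to (8.8, 3.6), a distance of √(1.5² + 3.2²) ≈ 3.5.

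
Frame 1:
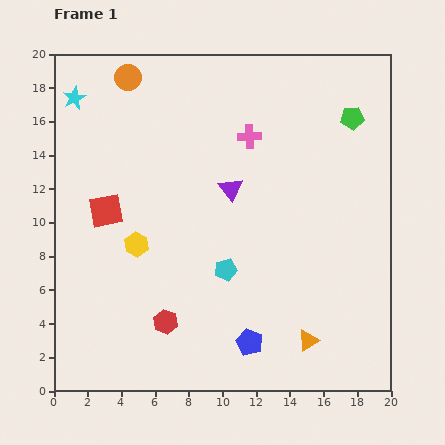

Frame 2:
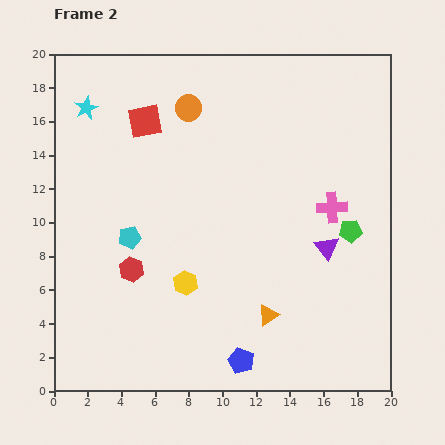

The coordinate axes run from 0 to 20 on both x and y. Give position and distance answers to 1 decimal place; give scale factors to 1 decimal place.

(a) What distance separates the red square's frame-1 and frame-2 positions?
5.8

The red square moved from (3.1, 10.7) to (5.4, 16.0), a distance of √(2.3² + 5.3²) ≈ 5.8.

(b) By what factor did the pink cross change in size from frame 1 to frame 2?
1.3×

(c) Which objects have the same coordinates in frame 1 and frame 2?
none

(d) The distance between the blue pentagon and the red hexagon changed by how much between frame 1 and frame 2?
+3.4

Distance in frame 1: 5.1. Distance in frame 2: 8.5.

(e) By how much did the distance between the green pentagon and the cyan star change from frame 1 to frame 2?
+0.8

Distance in frame 1: 16.5. Distance in frame 2: 17.3.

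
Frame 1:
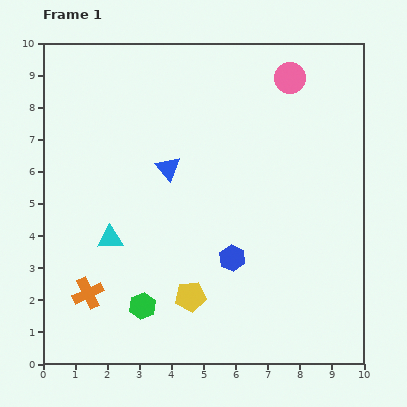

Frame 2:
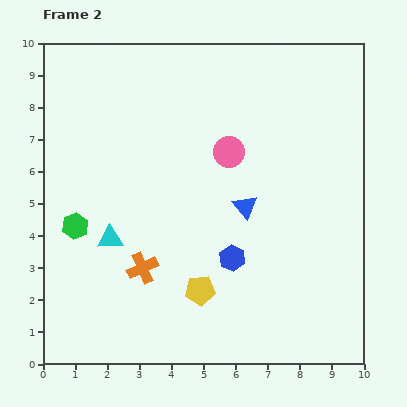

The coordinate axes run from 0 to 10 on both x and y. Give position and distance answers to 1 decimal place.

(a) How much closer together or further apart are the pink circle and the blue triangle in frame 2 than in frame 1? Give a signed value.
-2.9

Distance in frame 1: 4.7. Distance in frame 2: 1.8.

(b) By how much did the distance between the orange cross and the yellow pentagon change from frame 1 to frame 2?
-1.3

Distance in frame 1: 3.2. Distance in frame 2: 1.9.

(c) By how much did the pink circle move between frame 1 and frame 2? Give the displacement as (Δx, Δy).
(-1.9, -2.3)

The pink circle was at (7.7, 8.9) in frame 1 and (5.8, 6.6) in frame 2.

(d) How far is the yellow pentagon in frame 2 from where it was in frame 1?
0.4

The yellow pentagon moved from (4.6, 2.1) to (4.9, 2.3), a distance of √(0.3² + 0.2²) ≈ 0.4.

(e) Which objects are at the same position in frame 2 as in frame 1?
the blue hexagon, the cyan triangle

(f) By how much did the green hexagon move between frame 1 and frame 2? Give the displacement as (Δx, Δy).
(-2.1, 2.5)

The green hexagon was at (3.1, 1.8) in frame 1 and (1.0, 4.3) in frame 2.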